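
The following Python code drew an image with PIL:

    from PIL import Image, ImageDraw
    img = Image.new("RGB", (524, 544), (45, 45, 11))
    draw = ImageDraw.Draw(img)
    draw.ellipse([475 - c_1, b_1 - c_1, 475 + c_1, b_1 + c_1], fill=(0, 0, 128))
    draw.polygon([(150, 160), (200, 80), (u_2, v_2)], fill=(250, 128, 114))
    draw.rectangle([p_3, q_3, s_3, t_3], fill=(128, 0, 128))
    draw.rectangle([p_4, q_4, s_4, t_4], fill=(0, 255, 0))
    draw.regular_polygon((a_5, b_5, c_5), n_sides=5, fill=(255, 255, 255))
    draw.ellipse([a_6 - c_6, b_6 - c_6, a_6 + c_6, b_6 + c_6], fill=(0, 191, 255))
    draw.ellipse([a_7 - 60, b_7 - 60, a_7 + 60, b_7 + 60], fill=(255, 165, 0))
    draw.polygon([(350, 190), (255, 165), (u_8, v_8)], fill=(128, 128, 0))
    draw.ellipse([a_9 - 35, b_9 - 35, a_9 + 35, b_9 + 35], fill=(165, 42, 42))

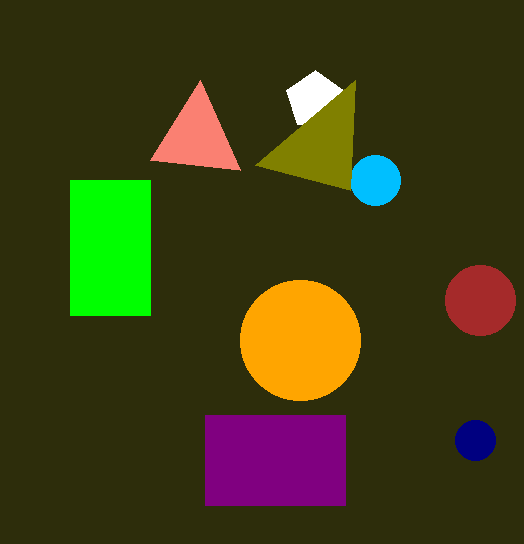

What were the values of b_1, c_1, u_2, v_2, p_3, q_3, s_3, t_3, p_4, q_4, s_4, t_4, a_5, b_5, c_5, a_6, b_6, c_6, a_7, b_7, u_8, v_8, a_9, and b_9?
b_1 = 440, c_1 = 20, u_2 = 240, v_2 = 170, p_3 = 205, q_3 = 415, s_3 = 345, t_3 = 505, p_4 = 70, q_4 = 180, s_4 = 150, t_4 = 315, a_5 = 315, b_5 = 100, c_5 = 30, a_6 = 375, b_6 = 180, c_6 = 25, a_7 = 300, b_7 = 340, u_8 = 355, v_8 = 80, a_9 = 480, b_9 = 300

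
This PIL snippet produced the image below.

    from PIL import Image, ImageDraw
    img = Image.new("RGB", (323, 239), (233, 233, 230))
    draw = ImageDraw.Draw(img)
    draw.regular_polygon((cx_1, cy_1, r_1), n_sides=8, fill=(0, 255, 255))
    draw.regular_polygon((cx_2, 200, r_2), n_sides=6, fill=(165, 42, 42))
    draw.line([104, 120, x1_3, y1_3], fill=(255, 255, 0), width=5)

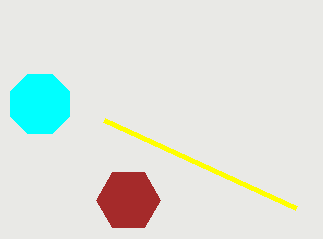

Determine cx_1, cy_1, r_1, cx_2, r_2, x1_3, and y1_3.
cx_1 = 40; cy_1 = 104; r_1 = 32; cx_2 = 128; r_2 = 32; x1_3 = 296; y1_3 = 208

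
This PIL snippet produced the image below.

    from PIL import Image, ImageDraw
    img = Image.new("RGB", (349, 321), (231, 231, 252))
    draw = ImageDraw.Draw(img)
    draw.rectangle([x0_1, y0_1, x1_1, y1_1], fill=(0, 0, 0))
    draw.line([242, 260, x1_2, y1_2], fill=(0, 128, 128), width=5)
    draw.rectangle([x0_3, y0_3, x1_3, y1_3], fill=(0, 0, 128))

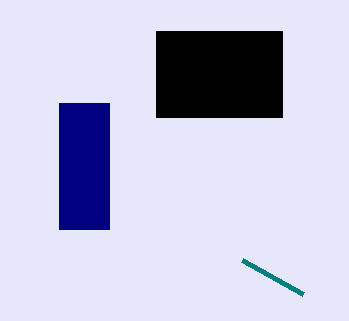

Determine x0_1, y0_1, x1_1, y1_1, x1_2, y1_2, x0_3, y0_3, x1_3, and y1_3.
x0_1 = 156, y0_1 = 31, x1_1 = 282, y1_1 = 117, x1_2 = 303, y1_2 = 294, x0_3 = 59, y0_3 = 103, x1_3 = 109, y1_3 = 229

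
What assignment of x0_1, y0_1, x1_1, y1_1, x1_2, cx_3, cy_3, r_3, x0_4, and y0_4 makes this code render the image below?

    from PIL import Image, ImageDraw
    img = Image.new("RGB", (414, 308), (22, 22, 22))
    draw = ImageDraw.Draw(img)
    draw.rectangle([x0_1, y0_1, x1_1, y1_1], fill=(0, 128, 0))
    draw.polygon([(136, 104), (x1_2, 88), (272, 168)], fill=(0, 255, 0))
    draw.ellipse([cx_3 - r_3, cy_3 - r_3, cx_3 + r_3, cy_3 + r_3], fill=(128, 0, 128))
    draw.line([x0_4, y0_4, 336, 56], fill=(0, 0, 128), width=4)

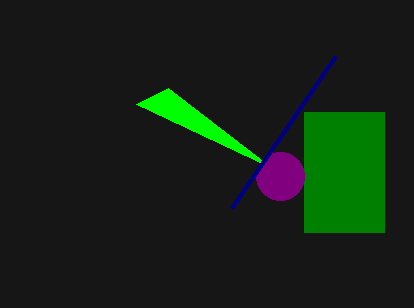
x0_1 = 304, y0_1 = 112, x1_1 = 384, y1_1 = 232, x1_2 = 168, cx_3 = 280, cy_3 = 176, r_3 = 24, x0_4 = 232, y0_4 = 208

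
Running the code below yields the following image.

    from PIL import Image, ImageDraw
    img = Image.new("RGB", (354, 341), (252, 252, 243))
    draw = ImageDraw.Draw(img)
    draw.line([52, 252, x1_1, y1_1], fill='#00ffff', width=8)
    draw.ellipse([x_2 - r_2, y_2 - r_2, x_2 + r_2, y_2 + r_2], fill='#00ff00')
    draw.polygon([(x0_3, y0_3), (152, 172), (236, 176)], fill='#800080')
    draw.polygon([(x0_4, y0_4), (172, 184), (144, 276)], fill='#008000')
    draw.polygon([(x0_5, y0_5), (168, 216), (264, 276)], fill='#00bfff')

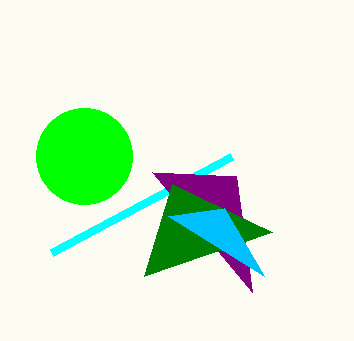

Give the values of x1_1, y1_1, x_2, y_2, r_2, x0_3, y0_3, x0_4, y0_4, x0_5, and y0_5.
x1_1 = 232, y1_1 = 156, x_2 = 84, y_2 = 156, r_2 = 48, x0_3 = 252, y0_3 = 292, x0_4 = 272, y0_4 = 232, x0_5 = 224, y0_5 = 208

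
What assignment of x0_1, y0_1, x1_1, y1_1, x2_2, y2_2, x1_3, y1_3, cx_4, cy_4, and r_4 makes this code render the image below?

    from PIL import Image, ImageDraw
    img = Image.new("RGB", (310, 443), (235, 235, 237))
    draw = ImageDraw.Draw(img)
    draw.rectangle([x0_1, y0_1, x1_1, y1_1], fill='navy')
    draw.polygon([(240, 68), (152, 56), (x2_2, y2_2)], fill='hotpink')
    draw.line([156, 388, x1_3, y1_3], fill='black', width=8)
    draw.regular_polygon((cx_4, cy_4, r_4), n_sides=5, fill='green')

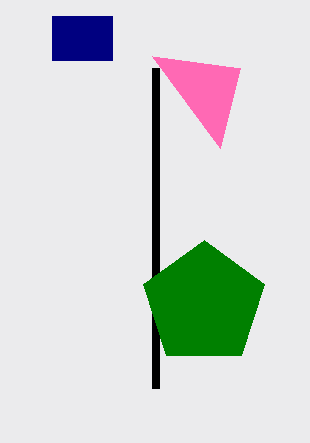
x0_1 = 52; y0_1 = 16; x1_1 = 112; y1_1 = 60; x2_2 = 220; y2_2 = 148; x1_3 = 156; y1_3 = 68; cx_4 = 204; cy_4 = 304; r_4 = 64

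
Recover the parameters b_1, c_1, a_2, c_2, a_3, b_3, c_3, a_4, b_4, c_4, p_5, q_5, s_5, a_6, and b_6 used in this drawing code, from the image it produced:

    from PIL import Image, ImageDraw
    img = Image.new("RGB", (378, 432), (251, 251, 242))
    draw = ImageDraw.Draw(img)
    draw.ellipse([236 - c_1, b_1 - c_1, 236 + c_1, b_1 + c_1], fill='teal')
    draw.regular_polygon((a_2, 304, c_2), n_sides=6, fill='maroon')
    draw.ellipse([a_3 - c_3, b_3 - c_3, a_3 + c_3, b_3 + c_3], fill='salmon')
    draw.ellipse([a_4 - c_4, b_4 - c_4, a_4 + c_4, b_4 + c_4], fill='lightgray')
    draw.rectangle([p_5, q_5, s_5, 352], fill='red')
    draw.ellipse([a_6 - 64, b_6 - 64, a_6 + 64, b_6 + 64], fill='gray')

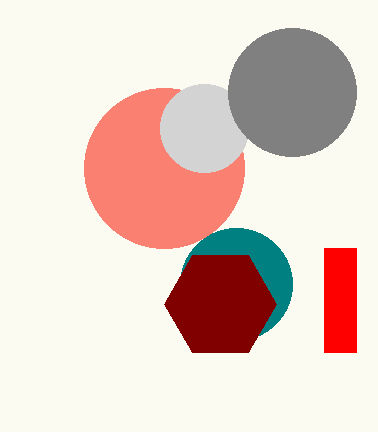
b_1 = 284; c_1 = 56; a_2 = 220; c_2 = 56; a_3 = 164; b_3 = 168; c_3 = 80; a_4 = 204; b_4 = 128; c_4 = 44; p_5 = 324; q_5 = 248; s_5 = 356; a_6 = 292; b_6 = 92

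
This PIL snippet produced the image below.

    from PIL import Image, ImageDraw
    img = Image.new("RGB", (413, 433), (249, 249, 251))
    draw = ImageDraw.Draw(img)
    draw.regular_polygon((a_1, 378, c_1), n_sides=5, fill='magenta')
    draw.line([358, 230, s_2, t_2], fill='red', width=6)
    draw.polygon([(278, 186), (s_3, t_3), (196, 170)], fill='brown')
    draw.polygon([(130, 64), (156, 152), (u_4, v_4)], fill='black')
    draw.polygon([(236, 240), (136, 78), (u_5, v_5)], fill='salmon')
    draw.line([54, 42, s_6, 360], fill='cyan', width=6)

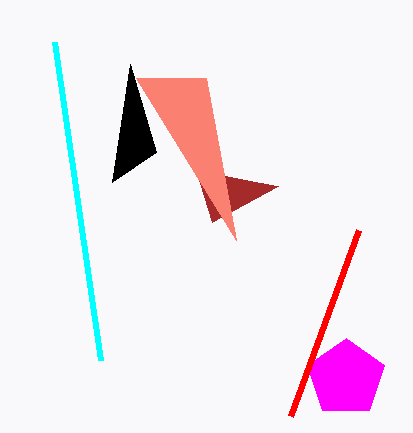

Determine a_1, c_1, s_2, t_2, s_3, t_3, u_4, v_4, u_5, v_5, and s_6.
a_1 = 346; c_1 = 40; s_2 = 290; t_2 = 416; s_3 = 212; t_3 = 222; u_4 = 112; v_4 = 182; u_5 = 206; v_5 = 78; s_6 = 100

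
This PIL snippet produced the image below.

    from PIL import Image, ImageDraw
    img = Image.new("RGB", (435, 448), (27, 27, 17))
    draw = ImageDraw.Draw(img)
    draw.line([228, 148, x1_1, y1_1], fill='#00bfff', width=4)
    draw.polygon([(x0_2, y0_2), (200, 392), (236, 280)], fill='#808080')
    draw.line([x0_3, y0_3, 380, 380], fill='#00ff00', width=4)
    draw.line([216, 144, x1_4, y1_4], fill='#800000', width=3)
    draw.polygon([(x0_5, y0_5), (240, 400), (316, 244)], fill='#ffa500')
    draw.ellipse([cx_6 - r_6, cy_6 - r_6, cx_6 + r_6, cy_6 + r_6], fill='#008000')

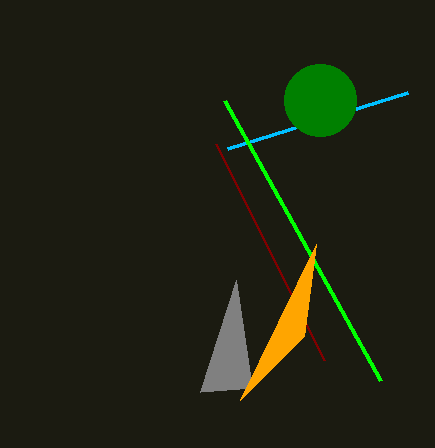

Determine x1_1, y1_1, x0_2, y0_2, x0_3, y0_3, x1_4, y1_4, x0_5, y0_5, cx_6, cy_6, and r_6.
x1_1 = 408; y1_1 = 92; x0_2 = 252; y0_2 = 388; x0_3 = 224; y0_3 = 100; x1_4 = 324; y1_4 = 360; x0_5 = 304; y0_5 = 336; cx_6 = 320; cy_6 = 100; r_6 = 36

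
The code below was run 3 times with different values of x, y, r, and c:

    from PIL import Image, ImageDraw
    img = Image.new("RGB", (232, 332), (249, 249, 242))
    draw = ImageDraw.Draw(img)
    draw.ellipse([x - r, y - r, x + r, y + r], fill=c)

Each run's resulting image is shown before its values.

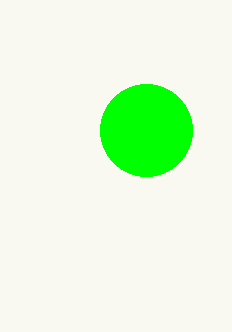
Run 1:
x = 146
y = 130
r = 46
c = 'lime'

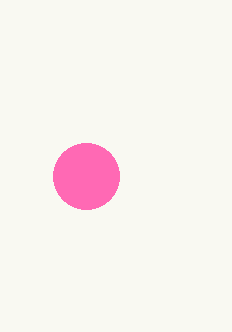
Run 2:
x = 86
y = 176
r = 33
c = 'hotpink'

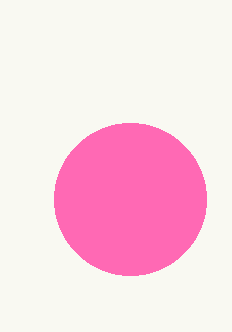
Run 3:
x = 130; y = 199; r = 76; c = 'hotpink'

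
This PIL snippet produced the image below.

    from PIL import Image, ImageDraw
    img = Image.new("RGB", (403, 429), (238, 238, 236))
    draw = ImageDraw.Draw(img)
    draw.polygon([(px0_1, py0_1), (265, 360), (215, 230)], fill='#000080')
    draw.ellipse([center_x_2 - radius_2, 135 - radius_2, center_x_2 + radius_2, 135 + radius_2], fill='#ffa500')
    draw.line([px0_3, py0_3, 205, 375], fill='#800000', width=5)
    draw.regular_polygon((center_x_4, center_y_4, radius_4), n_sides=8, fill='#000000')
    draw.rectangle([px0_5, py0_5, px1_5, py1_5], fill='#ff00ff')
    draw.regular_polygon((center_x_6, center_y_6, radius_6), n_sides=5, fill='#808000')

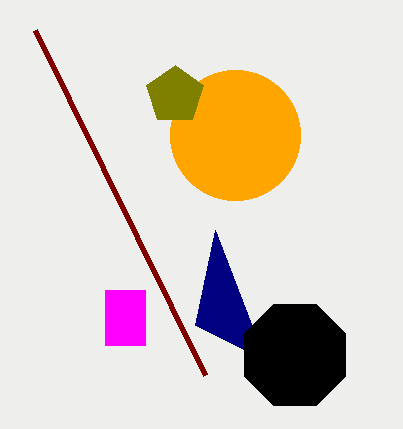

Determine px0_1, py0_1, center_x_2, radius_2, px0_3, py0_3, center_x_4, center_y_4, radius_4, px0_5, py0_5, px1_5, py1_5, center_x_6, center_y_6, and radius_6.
px0_1 = 195, py0_1 = 325, center_x_2 = 235, radius_2 = 65, px0_3 = 35, py0_3 = 30, center_x_4 = 295, center_y_4 = 355, radius_4 = 55, px0_5 = 105, py0_5 = 290, px1_5 = 145, py1_5 = 345, center_x_6 = 175, center_y_6 = 95, radius_6 = 30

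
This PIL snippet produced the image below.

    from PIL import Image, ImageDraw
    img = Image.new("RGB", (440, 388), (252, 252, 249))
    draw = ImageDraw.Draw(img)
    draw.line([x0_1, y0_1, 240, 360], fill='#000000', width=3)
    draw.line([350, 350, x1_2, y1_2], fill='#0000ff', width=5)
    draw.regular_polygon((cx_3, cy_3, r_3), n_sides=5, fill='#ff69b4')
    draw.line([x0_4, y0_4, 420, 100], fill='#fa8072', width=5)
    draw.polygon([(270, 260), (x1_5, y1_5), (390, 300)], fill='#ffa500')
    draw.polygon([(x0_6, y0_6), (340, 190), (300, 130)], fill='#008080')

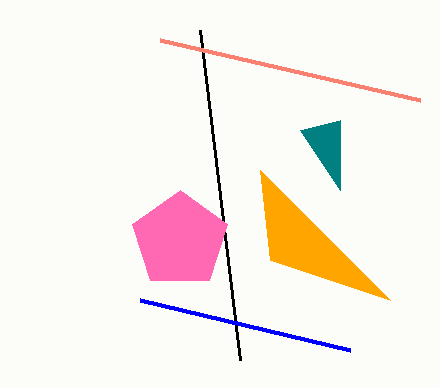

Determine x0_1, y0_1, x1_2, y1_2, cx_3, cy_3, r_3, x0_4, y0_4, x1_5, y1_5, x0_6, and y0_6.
x0_1 = 200, y0_1 = 30, x1_2 = 140, y1_2 = 300, cx_3 = 180, cy_3 = 240, r_3 = 50, x0_4 = 160, y0_4 = 40, x1_5 = 260, y1_5 = 170, x0_6 = 340, y0_6 = 120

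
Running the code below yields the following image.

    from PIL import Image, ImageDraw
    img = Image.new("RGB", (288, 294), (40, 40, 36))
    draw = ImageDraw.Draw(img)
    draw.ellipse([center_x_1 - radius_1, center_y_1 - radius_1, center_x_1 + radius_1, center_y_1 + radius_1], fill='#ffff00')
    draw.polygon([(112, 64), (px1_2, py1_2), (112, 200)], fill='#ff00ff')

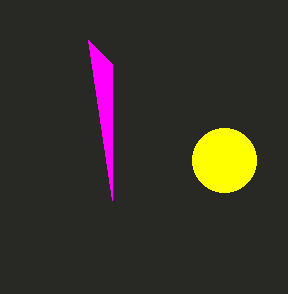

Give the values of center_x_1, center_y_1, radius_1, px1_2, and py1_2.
center_x_1 = 224
center_y_1 = 160
radius_1 = 32
px1_2 = 88
py1_2 = 40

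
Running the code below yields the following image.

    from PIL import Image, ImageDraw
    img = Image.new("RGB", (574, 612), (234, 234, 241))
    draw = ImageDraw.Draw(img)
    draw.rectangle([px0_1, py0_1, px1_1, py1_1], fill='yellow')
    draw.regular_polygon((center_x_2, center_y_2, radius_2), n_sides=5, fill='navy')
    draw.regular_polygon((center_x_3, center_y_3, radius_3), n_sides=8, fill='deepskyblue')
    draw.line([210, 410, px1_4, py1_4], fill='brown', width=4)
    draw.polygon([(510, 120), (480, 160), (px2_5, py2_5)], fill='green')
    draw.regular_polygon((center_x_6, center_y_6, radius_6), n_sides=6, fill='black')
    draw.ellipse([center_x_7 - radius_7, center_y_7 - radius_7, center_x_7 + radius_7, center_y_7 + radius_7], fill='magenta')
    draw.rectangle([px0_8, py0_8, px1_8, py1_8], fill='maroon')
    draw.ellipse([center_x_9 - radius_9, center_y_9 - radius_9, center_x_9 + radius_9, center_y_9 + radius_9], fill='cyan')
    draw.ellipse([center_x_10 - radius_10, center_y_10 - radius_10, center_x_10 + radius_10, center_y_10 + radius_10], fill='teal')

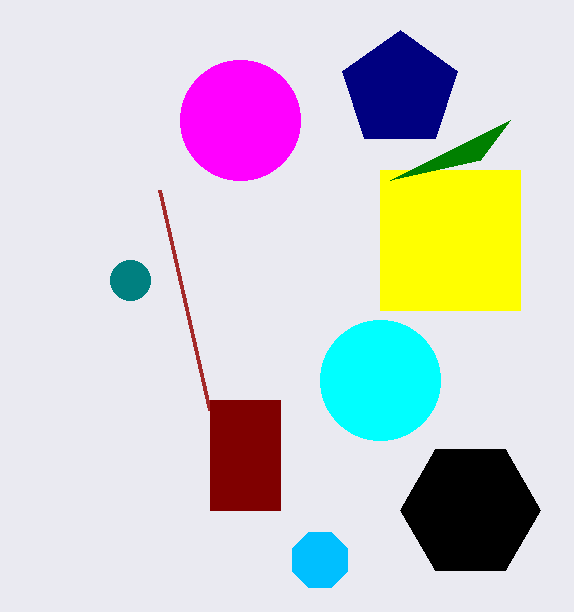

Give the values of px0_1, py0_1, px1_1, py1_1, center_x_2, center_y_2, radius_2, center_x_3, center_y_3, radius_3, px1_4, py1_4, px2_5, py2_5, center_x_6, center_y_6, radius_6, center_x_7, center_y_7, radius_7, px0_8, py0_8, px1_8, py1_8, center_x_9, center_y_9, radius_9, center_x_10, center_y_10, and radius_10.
px0_1 = 380; py0_1 = 170; px1_1 = 520; py1_1 = 310; center_x_2 = 400; center_y_2 = 90; radius_2 = 60; center_x_3 = 320; center_y_3 = 560; radius_3 = 30; px1_4 = 160; py1_4 = 190; px2_5 = 390; py2_5 = 180; center_x_6 = 470; center_y_6 = 510; radius_6 = 70; center_x_7 = 240; center_y_7 = 120; radius_7 = 60; px0_8 = 210; py0_8 = 400; px1_8 = 280; py1_8 = 510; center_x_9 = 380; center_y_9 = 380; radius_9 = 60; center_x_10 = 130; center_y_10 = 280; radius_10 = 20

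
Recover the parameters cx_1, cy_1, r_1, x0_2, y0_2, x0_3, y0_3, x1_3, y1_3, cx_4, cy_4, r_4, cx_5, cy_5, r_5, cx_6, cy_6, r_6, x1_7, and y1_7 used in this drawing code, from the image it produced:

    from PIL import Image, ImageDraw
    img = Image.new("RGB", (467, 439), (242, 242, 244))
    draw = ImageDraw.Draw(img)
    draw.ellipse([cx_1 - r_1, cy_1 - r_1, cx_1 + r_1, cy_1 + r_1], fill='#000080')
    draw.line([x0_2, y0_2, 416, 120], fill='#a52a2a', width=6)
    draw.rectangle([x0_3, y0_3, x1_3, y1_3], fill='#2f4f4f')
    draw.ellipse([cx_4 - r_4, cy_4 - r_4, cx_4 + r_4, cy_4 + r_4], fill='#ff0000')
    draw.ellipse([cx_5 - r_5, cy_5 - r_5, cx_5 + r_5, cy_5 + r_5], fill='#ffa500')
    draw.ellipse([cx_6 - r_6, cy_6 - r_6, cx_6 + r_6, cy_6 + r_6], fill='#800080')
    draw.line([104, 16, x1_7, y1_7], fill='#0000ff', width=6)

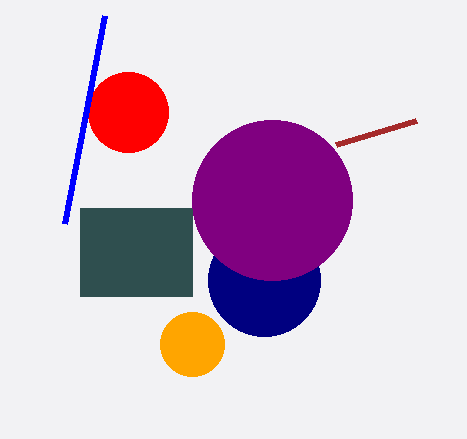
cx_1 = 264, cy_1 = 280, r_1 = 56, x0_2 = 336, y0_2 = 144, x0_3 = 80, y0_3 = 208, x1_3 = 192, y1_3 = 296, cx_4 = 128, cy_4 = 112, r_4 = 40, cx_5 = 192, cy_5 = 344, r_5 = 32, cx_6 = 272, cy_6 = 200, r_6 = 80, x1_7 = 64, y1_7 = 224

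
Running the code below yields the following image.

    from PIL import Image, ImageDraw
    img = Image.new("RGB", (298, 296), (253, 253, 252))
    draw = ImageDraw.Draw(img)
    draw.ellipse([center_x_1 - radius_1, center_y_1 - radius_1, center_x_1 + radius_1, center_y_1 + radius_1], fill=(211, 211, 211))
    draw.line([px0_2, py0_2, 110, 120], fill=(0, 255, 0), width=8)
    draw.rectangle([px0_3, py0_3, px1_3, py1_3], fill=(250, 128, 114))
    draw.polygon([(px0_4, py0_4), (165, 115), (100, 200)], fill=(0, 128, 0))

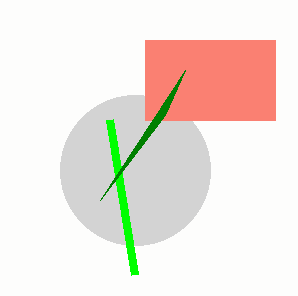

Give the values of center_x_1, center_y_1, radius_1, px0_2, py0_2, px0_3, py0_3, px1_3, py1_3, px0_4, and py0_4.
center_x_1 = 135, center_y_1 = 170, radius_1 = 75, px0_2 = 135, py0_2 = 275, px0_3 = 145, py0_3 = 40, px1_3 = 275, py1_3 = 120, px0_4 = 185, py0_4 = 70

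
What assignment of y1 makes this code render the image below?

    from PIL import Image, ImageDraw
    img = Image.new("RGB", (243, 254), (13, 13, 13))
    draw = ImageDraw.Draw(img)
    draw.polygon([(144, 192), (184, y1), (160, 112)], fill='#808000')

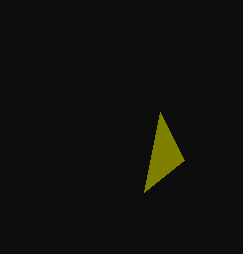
y1 = 160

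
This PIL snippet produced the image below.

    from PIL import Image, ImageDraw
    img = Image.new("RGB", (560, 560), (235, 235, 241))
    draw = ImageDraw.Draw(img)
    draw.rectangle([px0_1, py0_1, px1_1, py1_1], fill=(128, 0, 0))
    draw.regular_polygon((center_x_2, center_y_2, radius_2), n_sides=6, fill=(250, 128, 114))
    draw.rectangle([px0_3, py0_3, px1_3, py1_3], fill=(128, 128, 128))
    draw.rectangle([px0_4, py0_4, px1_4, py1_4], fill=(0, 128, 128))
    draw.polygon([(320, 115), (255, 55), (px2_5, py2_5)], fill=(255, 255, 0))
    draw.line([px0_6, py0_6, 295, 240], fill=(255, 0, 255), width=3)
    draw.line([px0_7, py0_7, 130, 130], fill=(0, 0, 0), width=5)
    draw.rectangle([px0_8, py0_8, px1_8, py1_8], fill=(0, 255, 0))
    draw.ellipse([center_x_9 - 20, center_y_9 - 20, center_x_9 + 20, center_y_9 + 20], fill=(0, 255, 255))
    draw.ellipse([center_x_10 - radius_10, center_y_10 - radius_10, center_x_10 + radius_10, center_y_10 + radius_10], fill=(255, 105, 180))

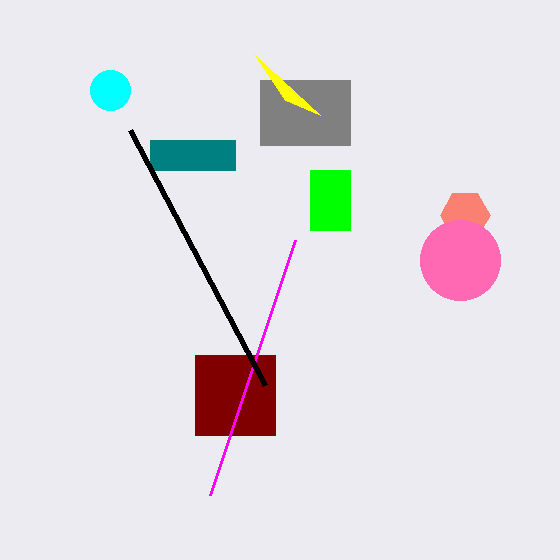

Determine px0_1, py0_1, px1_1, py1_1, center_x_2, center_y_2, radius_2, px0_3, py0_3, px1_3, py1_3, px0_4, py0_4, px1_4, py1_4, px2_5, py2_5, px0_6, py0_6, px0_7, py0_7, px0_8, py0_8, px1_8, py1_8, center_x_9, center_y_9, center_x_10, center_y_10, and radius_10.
px0_1 = 195, py0_1 = 355, px1_1 = 275, py1_1 = 435, center_x_2 = 465, center_y_2 = 215, radius_2 = 25, px0_3 = 260, py0_3 = 80, px1_3 = 350, py1_3 = 145, px0_4 = 150, py0_4 = 140, px1_4 = 235, py1_4 = 170, px2_5 = 285, py2_5 = 100, px0_6 = 210, py0_6 = 495, px0_7 = 265, py0_7 = 385, px0_8 = 310, py0_8 = 170, px1_8 = 350, py1_8 = 230, center_x_9 = 110, center_y_9 = 90, center_x_10 = 460, center_y_10 = 260, radius_10 = 40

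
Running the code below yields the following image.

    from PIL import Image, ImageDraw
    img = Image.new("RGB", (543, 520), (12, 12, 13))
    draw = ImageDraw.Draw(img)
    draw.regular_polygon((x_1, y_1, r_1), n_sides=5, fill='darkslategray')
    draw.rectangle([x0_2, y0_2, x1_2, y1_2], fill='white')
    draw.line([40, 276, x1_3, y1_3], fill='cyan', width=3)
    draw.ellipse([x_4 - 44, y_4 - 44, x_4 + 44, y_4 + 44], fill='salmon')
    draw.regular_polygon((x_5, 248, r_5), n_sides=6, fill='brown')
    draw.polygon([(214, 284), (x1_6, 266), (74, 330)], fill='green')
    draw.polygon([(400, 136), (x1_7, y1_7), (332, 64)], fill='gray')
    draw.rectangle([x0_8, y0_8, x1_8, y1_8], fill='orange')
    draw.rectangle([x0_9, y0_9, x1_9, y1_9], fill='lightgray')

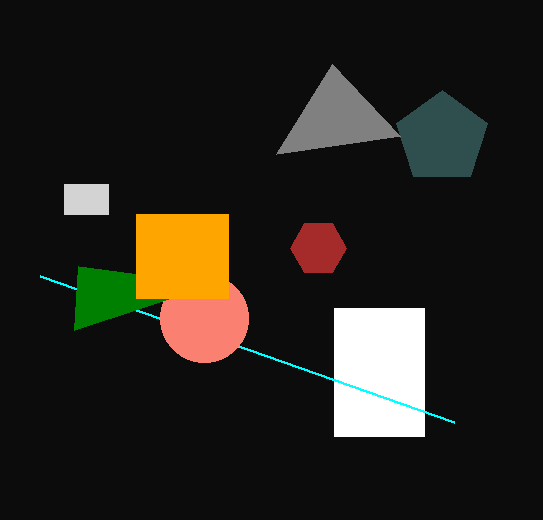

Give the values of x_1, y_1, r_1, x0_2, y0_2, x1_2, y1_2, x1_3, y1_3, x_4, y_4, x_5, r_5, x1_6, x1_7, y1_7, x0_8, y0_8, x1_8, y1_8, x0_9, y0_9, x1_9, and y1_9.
x_1 = 442
y_1 = 138
r_1 = 48
x0_2 = 334
y0_2 = 308
x1_2 = 424
y1_2 = 436
x1_3 = 454
y1_3 = 422
x_4 = 204
y_4 = 318
x_5 = 318
r_5 = 28
x1_6 = 78
x1_7 = 276
y1_7 = 154
x0_8 = 136
y0_8 = 214
x1_8 = 228
y1_8 = 298
x0_9 = 64
y0_9 = 184
x1_9 = 108
y1_9 = 214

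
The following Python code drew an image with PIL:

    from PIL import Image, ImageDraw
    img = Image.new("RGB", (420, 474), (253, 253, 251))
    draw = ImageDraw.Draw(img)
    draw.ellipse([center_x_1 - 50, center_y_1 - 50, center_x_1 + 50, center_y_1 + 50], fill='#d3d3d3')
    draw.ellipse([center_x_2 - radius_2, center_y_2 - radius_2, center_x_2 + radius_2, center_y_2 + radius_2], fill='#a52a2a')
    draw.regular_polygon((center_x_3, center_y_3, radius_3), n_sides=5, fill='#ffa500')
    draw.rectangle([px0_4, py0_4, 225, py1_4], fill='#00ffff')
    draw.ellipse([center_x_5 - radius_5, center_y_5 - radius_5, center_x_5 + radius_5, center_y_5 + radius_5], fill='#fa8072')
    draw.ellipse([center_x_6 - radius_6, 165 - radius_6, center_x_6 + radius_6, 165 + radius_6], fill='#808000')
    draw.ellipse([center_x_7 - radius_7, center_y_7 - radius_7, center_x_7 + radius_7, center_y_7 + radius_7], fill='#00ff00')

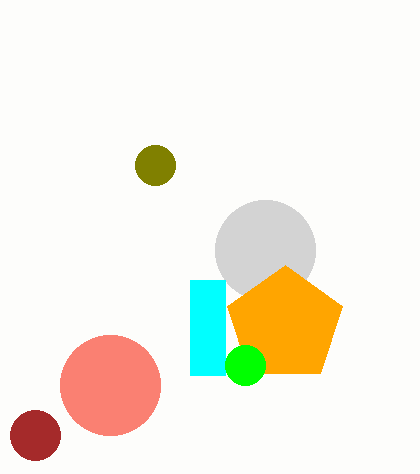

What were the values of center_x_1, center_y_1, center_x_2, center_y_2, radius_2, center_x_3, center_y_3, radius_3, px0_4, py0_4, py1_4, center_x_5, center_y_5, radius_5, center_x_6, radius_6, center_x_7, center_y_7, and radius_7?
center_x_1 = 265
center_y_1 = 250
center_x_2 = 35
center_y_2 = 435
radius_2 = 25
center_x_3 = 285
center_y_3 = 325
radius_3 = 60
px0_4 = 190
py0_4 = 280
py1_4 = 375
center_x_5 = 110
center_y_5 = 385
radius_5 = 50
center_x_6 = 155
radius_6 = 20
center_x_7 = 245
center_y_7 = 365
radius_7 = 20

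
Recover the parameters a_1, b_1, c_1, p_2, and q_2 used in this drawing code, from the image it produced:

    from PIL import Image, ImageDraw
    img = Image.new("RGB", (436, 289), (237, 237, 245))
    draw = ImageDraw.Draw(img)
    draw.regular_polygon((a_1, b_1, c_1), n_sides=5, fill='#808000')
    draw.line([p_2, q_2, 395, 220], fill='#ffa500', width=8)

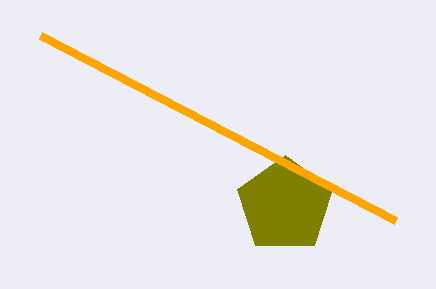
a_1 = 285; b_1 = 205; c_1 = 50; p_2 = 40; q_2 = 35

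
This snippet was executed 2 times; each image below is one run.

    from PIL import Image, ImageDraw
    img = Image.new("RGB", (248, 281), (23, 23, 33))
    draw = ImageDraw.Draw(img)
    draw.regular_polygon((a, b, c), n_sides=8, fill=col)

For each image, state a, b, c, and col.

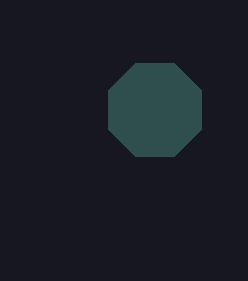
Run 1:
a = 155, b = 110, c = 50, col = 'darkslategray'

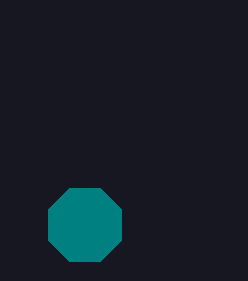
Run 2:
a = 85; b = 225; c = 40; col = 'teal'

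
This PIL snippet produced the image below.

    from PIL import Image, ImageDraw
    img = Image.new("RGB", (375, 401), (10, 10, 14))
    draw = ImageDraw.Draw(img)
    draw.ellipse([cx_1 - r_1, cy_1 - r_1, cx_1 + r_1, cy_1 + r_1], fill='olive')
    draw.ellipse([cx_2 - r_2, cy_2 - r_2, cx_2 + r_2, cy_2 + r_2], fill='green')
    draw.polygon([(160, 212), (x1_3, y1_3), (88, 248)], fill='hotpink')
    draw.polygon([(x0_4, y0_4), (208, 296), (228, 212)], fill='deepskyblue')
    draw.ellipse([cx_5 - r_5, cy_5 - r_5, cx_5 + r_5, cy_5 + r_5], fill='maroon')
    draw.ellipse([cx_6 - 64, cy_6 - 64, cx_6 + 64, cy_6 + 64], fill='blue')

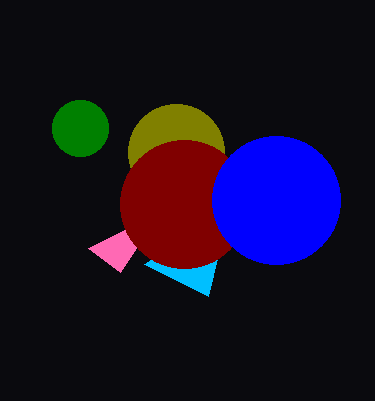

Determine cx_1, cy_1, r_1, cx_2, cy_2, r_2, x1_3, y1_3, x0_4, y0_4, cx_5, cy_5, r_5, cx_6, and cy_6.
cx_1 = 176, cy_1 = 152, r_1 = 48, cx_2 = 80, cy_2 = 128, r_2 = 28, x1_3 = 120, y1_3 = 272, x0_4 = 144, y0_4 = 264, cx_5 = 184, cy_5 = 204, r_5 = 64, cx_6 = 276, cy_6 = 200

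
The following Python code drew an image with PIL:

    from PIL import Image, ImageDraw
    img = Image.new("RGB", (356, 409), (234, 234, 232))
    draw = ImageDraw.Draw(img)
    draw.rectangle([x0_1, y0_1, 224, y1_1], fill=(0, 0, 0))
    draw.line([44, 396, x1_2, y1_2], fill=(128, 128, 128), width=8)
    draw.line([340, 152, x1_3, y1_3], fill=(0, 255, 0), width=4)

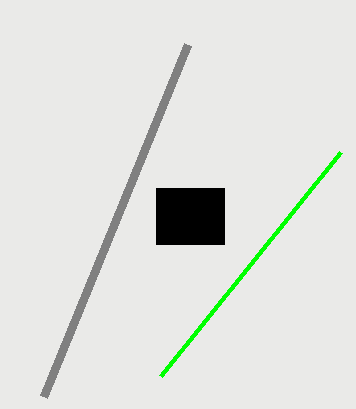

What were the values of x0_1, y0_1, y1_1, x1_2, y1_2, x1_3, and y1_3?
x0_1 = 156
y0_1 = 188
y1_1 = 244
x1_2 = 188
y1_2 = 44
x1_3 = 160
y1_3 = 376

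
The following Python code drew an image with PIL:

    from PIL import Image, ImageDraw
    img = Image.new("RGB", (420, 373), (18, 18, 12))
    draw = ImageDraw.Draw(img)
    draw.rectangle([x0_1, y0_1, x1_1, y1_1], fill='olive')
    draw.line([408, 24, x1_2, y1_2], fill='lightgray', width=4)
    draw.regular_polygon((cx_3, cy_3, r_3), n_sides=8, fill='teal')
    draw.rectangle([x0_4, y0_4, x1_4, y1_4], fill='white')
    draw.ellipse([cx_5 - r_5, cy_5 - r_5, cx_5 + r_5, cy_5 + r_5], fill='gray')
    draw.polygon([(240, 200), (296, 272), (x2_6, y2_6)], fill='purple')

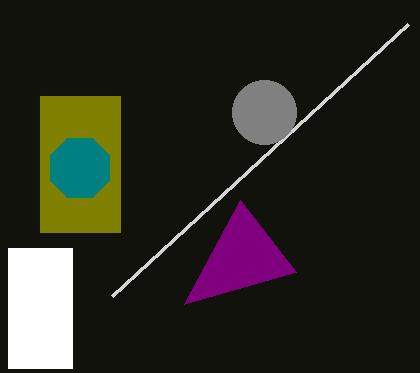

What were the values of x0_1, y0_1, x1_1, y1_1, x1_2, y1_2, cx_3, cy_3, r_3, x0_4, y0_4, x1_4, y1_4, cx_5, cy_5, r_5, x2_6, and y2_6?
x0_1 = 40, y0_1 = 96, x1_1 = 120, y1_1 = 232, x1_2 = 112, y1_2 = 296, cx_3 = 80, cy_3 = 168, r_3 = 32, x0_4 = 8, y0_4 = 248, x1_4 = 72, y1_4 = 368, cx_5 = 264, cy_5 = 112, r_5 = 32, x2_6 = 184, y2_6 = 304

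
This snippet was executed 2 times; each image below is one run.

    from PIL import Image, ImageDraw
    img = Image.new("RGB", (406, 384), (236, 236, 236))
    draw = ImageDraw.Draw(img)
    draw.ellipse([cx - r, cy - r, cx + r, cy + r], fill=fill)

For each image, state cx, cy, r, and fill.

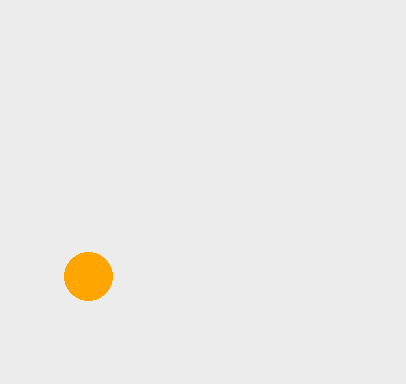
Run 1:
cx = 88; cy = 276; r = 24; fill = 'orange'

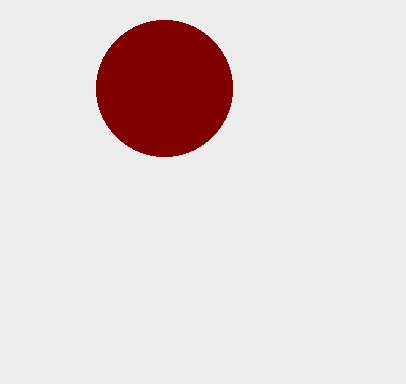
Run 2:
cx = 164, cy = 88, r = 68, fill = 'maroon'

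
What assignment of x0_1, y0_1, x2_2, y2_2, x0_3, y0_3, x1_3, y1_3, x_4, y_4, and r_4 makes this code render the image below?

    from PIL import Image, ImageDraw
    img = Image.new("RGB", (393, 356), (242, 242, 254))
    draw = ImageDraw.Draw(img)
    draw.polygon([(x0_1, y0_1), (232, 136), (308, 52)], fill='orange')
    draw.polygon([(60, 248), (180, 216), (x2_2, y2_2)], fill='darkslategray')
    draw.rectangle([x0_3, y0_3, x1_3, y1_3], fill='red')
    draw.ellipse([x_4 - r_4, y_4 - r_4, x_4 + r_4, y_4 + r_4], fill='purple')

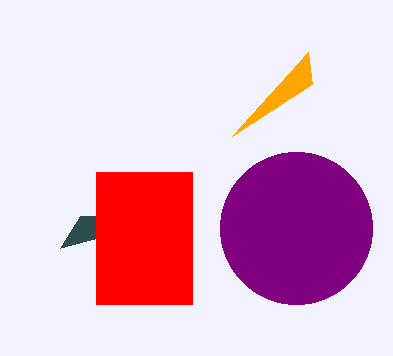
x0_1 = 312; y0_1 = 84; x2_2 = 80; y2_2 = 216; x0_3 = 96; y0_3 = 172; x1_3 = 192; y1_3 = 304; x_4 = 296; y_4 = 228; r_4 = 76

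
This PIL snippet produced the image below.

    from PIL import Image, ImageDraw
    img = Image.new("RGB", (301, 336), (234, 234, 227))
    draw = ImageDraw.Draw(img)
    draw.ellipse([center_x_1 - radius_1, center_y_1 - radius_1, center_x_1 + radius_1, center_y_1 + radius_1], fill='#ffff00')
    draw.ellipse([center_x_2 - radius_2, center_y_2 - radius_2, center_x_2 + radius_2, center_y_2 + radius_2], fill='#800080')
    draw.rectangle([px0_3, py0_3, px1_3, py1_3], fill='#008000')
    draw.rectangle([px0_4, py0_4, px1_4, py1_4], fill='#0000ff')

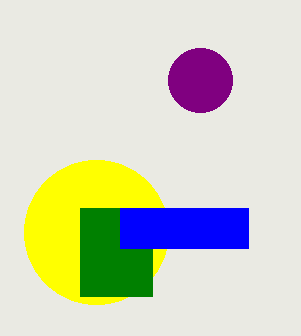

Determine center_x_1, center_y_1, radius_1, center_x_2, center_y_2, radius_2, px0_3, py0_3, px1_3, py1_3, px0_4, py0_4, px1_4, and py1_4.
center_x_1 = 96
center_y_1 = 232
radius_1 = 72
center_x_2 = 200
center_y_2 = 80
radius_2 = 32
px0_3 = 80
py0_3 = 208
px1_3 = 152
py1_3 = 296
px0_4 = 120
py0_4 = 208
px1_4 = 248
py1_4 = 248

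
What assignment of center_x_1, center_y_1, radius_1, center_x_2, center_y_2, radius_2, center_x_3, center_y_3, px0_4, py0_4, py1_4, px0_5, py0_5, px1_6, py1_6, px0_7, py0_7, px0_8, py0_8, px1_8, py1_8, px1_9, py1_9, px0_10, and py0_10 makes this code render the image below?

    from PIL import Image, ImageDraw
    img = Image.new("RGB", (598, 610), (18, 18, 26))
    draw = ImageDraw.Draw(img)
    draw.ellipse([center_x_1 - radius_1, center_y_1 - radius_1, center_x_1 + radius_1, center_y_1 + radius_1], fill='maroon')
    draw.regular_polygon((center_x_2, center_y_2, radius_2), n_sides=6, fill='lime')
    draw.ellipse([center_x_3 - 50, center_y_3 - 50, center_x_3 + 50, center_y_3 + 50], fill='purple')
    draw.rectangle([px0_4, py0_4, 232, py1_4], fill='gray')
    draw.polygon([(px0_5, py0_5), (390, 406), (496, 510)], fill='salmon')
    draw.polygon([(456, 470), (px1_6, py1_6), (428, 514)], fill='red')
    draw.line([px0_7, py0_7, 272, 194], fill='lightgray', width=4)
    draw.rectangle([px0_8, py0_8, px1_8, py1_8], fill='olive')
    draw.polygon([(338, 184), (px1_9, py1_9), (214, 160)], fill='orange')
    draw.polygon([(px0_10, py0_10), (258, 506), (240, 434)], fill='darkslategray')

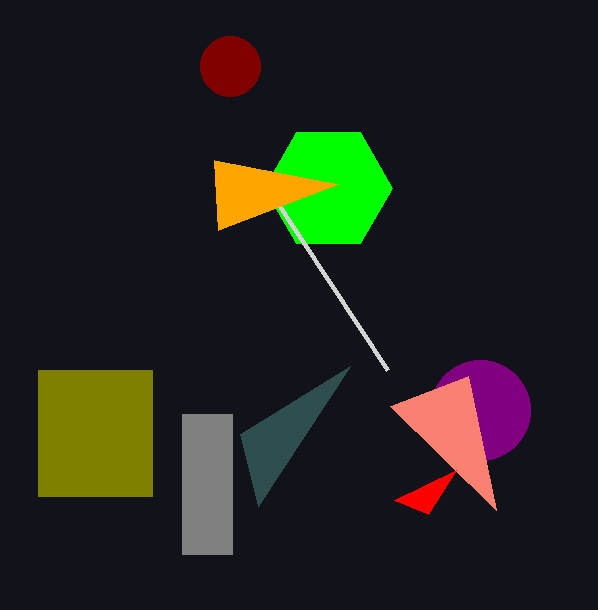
center_x_1 = 230, center_y_1 = 66, radius_1 = 30, center_x_2 = 328, center_y_2 = 188, radius_2 = 64, center_x_3 = 480, center_y_3 = 410, px0_4 = 182, py0_4 = 414, py1_4 = 554, px0_5 = 468, py0_5 = 376, px1_6 = 394, py1_6 = 500, px0_7 = 388, py0_7 = 370, px0_8 = 38, py0_8 = 370, px1_8 = 152, py1_8 = 496, px1_9 = 218, py1_9 = 230, px0_10 = 350, py0_10 = 366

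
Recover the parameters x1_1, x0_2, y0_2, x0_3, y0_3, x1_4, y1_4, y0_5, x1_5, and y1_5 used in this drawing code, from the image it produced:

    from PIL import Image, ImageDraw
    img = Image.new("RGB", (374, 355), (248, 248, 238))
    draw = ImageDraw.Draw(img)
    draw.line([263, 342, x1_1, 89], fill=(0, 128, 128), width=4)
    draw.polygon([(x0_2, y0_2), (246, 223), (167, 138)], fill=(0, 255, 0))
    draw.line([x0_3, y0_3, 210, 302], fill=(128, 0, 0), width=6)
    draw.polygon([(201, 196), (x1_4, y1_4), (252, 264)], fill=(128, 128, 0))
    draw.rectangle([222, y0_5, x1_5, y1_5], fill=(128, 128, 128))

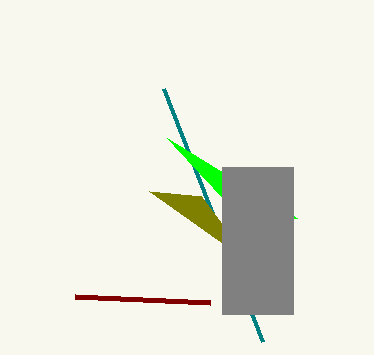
x1_1 = 164
x0_2 = 297
y0_2 = 218
x0_3 = 75
y0_3 = 296
x1_4 = 149
y1_4 = 191
y0_5 = 167
x1_5 = 293
y1_5 = 314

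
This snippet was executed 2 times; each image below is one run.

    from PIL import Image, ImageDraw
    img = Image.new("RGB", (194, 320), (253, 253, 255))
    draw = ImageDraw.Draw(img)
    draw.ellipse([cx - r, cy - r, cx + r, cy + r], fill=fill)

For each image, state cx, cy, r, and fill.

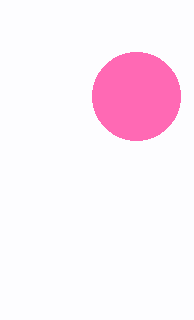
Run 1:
cx = 136; cy = 96; r = 44; fill = 'hotpink'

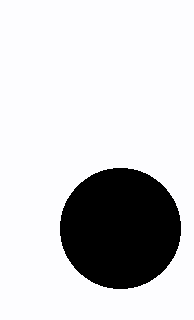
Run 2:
cx = 120; cy = 228; r = 60; fill = 'black'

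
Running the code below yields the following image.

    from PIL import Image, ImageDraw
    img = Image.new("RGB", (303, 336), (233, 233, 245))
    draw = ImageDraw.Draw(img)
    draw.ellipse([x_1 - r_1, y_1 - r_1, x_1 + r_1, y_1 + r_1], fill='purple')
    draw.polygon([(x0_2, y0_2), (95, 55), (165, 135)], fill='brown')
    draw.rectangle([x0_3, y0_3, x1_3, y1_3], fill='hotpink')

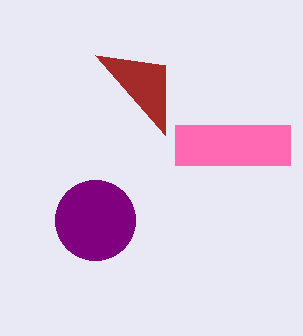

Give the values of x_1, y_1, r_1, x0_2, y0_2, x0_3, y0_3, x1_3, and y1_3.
x_1 = 95, y_1 = 220, r_1 = 40, x0_2 = 165, y0_2 = 65, x0_3 = 175, y0_3 = 125, x1_3 = 290, y1_3 = 165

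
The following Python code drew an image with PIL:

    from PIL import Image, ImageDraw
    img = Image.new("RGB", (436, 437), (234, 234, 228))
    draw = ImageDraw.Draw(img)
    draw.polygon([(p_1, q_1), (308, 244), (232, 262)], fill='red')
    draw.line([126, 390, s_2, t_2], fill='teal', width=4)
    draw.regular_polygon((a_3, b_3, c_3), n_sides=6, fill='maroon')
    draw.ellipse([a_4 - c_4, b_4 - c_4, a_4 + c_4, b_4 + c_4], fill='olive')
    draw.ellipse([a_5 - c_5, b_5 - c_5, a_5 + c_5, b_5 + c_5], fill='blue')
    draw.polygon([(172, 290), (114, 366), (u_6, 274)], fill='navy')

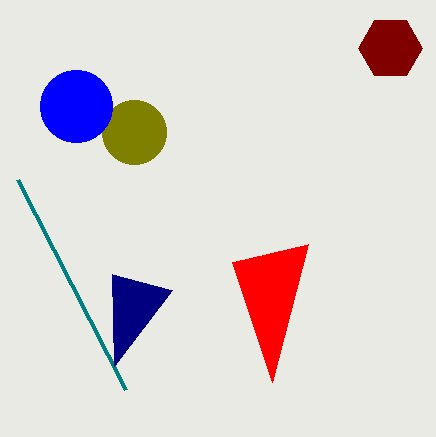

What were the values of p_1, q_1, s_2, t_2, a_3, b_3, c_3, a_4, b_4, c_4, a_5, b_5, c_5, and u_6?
p_1 = 272
q_1 = 382
s_2 = 18
t_2 = 180
a_3 = 390
b_3 = 48
c_3 = 32
a_4 = 134
b_4 = 132
c_4 = 32
a_5 = 76
b_5 = 106
c_5 = 36
u_6 = 112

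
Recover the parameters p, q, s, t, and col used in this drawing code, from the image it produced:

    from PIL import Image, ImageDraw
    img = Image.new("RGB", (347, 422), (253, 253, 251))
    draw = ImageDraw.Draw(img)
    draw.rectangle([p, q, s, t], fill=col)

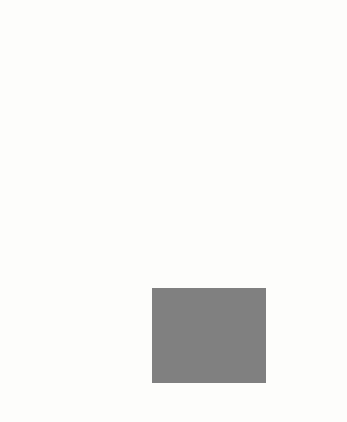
p = 152; q = 288; s = 265; t = 382; col = 'gray'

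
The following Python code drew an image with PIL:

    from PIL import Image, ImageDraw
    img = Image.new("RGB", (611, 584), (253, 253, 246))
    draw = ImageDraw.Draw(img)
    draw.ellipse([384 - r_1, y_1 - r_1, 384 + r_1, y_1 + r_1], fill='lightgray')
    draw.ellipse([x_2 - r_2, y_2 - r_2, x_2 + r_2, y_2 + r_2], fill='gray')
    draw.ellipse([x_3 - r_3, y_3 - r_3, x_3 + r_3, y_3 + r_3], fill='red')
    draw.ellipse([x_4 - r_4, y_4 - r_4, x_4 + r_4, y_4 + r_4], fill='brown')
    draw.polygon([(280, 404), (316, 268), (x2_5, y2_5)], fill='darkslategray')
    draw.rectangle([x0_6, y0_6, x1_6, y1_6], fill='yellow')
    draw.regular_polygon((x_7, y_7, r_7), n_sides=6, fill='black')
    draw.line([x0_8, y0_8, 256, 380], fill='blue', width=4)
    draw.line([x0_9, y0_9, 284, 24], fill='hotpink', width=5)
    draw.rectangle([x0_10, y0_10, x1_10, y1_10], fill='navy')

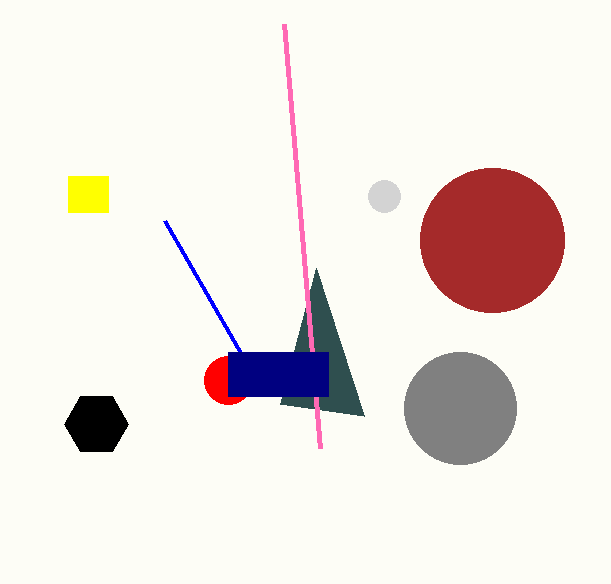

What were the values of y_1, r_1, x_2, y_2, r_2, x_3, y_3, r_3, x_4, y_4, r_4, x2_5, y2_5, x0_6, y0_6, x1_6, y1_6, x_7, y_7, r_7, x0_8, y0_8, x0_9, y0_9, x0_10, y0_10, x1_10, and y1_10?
y_1 = 196; r_1 = 16; x_2 = 460; y_2 = 408; r_2 = 56; x_3 = 228; y_3 = 380; r_3 = 24; x_4 = 492; y_4 = 240; r_4 = 72; x2_5 = 364; y2_5 = 416; x0_6 = 68; y0_6 = 176; x1_6 = 108; y1_6 = 212; x_7 = 96; y_7 = 424; r_7 = 32; x0_8 = 164; y0_8 = 220; x0_9 = 320; y0_9 = 448; x0_10 = 228; y0_10 = 352; x1_10 = 328; y1_10 = 396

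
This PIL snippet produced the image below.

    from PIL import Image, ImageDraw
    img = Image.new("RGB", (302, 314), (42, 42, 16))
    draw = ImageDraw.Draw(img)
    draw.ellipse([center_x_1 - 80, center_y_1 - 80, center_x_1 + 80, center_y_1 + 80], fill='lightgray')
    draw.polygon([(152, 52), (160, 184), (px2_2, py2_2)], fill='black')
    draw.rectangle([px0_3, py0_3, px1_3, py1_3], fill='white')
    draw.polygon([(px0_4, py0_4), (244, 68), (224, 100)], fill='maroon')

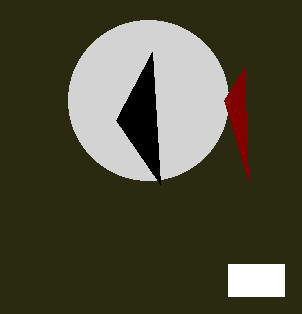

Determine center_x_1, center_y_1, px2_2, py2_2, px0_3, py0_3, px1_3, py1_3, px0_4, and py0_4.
center_x_1 = 148, center_y_1 = 100, px2_2 = 116, py2_2 = 120, px0_3 = 228, py0_3 = 264, px1_3 = 284, py1_3 = 296, px0_4 = 248, py0_4 = 180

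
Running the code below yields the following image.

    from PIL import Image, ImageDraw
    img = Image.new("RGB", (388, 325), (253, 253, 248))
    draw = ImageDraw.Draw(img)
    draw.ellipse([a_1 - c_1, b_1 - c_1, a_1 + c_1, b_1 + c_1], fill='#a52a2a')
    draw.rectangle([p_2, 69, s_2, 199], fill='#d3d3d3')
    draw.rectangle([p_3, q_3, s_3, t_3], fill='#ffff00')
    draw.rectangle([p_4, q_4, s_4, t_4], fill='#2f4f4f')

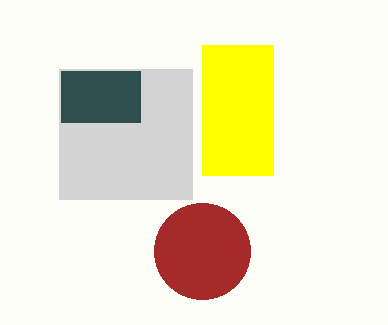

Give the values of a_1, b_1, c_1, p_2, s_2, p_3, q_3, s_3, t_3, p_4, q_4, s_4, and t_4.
a_1 = 202; b_1 = 251; c_1 = 48; p_2 = 59; s_2 = 192; p_3 = 202; q_3 = 45; s_3 = 273; t_3 = 175; p_4 = 61; q_4 = 71; s_4 = 140; t_4 = 122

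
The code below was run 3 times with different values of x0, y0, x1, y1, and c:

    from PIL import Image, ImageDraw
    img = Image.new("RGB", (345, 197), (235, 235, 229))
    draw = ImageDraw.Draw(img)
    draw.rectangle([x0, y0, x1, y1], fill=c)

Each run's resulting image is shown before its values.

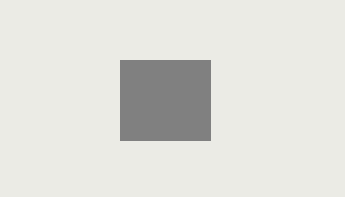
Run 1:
x0 = 120
y0 = 60
x1 = 210
y1 = 140
c = 'gray'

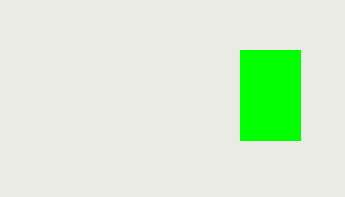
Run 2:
x0 = 240; y0 = 50; x1 = 300; y1 = 140; c = 'lime'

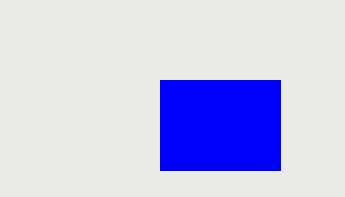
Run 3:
x0 = 160
y0 = 80
x1 = 280
y1 = 170
c = 'blue'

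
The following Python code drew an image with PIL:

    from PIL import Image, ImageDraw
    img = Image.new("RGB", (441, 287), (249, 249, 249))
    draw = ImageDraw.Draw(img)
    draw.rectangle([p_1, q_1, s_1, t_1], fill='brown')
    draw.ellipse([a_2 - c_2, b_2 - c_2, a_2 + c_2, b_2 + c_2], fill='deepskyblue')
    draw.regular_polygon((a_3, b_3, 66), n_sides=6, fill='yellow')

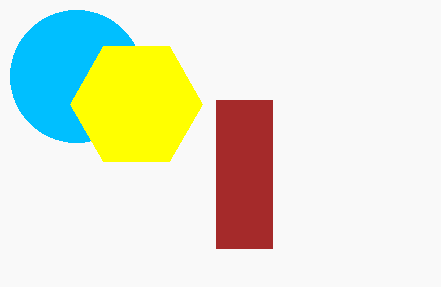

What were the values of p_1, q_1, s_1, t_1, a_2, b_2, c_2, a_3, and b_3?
p_1 = 216; q_1 = 100; s_1 = 272; t_1 = 248; a_2 = 76; b_2 = 76; c_2 = 66; a_3 = 136; b_3 = 104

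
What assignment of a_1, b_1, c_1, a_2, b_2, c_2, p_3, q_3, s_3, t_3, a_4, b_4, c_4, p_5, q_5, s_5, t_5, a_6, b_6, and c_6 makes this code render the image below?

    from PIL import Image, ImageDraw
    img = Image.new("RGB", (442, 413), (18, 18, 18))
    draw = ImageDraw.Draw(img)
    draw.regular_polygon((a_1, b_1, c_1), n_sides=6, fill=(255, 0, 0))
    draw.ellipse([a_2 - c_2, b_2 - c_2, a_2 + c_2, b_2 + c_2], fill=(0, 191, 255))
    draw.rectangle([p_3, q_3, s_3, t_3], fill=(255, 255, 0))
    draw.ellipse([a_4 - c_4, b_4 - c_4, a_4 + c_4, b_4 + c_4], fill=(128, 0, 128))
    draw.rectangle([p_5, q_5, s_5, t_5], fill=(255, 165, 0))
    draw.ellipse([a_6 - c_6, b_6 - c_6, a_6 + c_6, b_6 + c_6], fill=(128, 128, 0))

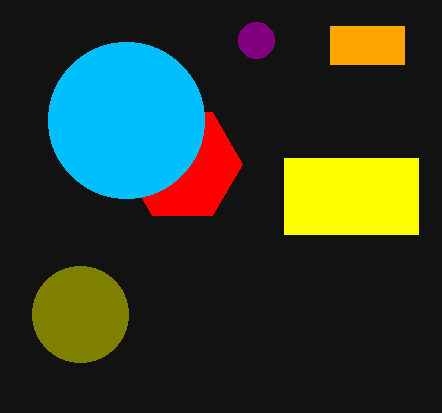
a_1 = 182; b_1 = 164; c_1 = 60; a_2 = 126; b_2 = 120; c_2 = 78; p_3 = 284; q_3 = 158; s_3 = 418; t_3 = 234; a_4 = 256; b_4 = 40; c_4 = 18; p_5 = 330; q_5 = 26; s_5 = 404; t_5 = 64; a_6 = 80; b_6 = 314; c_6 = 48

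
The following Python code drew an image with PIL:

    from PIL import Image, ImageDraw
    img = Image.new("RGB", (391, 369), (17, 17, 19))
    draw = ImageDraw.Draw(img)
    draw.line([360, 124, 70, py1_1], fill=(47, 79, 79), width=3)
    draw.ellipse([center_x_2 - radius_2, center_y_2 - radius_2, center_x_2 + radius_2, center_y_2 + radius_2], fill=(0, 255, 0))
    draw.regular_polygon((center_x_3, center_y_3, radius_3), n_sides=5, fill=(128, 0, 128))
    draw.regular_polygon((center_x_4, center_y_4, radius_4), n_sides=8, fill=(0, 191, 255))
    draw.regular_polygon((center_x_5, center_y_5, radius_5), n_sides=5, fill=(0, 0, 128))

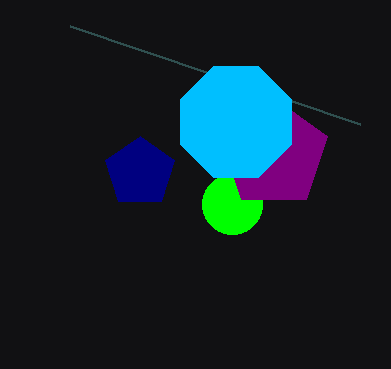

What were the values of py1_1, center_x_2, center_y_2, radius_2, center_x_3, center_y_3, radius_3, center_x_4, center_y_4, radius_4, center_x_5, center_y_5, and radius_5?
py1_1 = 26
center_x_2 = 232
center_y_2 = 204
radius_2 = 30
center_x_3 = 274
center_y_3 = 154
radius_3 = 56
center_x_4 = 236
center_y_4 = 122
radius_4 = 60
center_x_5 = 140
center_y_5 = 172
radius_5 = 36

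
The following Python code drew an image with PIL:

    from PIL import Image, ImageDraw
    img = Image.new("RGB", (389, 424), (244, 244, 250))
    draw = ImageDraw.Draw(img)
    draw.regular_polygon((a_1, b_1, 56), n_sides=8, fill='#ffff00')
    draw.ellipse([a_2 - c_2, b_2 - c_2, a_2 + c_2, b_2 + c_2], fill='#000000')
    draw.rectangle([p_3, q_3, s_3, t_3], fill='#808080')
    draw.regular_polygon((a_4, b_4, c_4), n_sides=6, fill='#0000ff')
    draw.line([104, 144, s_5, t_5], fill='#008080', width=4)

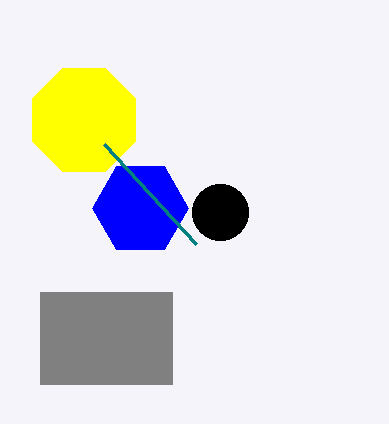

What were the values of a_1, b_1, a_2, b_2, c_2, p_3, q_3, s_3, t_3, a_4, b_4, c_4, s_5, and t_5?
a_1 = 84
b_1 = 120
a_2 = 220
b_2 = 212
c_2 = 28
p_3 = 40
q_3 = 292
s_3 = 172
t_3 = 384
a_4 = 140
b_4 = 208
c_4 = 48
s_5 = 196
t_5 = 244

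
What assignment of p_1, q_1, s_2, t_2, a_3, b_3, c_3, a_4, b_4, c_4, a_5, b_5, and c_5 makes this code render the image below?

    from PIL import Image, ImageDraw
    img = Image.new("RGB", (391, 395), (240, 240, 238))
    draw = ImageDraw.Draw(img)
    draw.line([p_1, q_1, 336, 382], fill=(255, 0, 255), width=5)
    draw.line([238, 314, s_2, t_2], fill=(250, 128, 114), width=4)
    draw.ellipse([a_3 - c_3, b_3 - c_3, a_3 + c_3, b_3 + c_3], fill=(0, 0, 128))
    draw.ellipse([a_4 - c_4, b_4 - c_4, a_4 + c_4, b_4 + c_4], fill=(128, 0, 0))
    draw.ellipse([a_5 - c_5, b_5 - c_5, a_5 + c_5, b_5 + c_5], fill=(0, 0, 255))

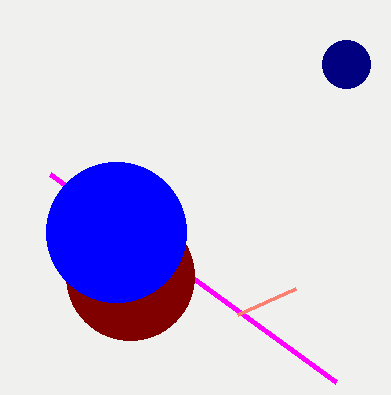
p_1 = 50; q_1 = 174; s_2 = 296; t_2 = 288; a_3 = 346; b_3 = 64; c_3 = 24; a_4 = 130; b_4 = 276; c_4 = 64; a_5 = 116; b_5 = 232; c_5 = 70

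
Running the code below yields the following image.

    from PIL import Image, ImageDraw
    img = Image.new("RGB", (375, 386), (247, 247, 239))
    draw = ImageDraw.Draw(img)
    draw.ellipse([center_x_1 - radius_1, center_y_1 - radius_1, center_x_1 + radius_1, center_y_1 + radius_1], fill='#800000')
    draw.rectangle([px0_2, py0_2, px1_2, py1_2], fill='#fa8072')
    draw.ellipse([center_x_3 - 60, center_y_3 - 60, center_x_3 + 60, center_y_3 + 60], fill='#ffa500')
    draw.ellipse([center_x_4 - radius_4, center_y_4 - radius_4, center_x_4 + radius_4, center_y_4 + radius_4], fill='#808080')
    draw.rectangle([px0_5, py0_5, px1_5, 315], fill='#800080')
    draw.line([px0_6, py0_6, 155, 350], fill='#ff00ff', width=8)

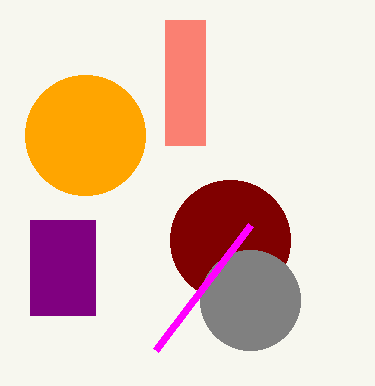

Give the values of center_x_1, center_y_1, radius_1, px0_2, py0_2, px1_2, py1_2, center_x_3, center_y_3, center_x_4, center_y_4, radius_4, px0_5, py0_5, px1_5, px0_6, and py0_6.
center_x_1 = 230; center_y_1 = 240; radius_1 = 60; px0_2 = 165; py0_2 = 20; px1_2 = 205; py1_2 = 145; center_x_3 = 85; center_y_3 = 135; center_x_4 = 250; center_y_4 = 300; radius_4 = 50; px0_5 = 30; py0_5 = 220; px1_5 = 95; px0_6 = 250; py0_6 = 225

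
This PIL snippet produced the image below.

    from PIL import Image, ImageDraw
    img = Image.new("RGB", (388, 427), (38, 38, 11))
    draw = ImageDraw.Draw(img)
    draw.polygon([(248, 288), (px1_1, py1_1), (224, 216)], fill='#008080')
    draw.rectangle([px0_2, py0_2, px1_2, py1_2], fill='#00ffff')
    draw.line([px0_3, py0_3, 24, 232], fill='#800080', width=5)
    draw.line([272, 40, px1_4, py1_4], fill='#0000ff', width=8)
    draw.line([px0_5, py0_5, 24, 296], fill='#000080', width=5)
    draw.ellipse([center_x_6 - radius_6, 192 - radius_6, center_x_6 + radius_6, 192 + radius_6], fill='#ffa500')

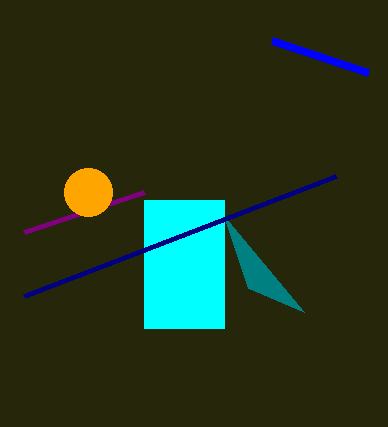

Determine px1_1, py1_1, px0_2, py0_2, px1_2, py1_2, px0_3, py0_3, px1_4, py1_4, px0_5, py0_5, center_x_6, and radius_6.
px1_1 = 304
py1_1 = 312
px0_2 = 144
py0_2 = 200
px1_2 = 224
py1_2 = 328
px0_3 = 144
py0_3 = 192
px1_4 = 368
py1_4 = 72
px0_5 = 336
py0_5 = 176
center_x_6 = 88
radius_6 = 24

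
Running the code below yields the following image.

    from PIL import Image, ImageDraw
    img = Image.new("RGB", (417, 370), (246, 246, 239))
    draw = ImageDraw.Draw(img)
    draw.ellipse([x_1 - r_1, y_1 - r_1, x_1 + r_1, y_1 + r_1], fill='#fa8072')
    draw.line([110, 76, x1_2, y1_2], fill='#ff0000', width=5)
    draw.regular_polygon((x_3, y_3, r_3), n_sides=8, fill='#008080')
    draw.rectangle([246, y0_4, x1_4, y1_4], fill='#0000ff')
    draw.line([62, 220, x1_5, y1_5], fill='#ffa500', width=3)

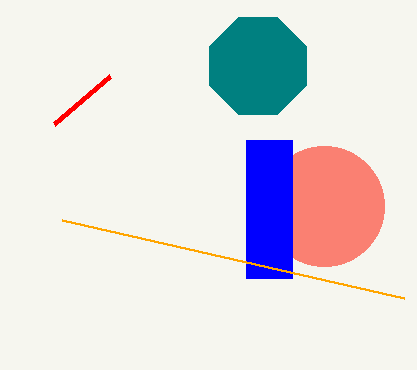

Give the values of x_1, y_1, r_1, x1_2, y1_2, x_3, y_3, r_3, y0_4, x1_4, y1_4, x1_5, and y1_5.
x_1 = 324
y_1 = 206
r_1 = 60
x1_2 = 54
y1_2 = 124
x_3 = 258
y_3 = 66
r_3 = 52
y0_4 = 140
x1_4 = 292
y1_4 = 278
x1_5 = 404
y1_5 = 298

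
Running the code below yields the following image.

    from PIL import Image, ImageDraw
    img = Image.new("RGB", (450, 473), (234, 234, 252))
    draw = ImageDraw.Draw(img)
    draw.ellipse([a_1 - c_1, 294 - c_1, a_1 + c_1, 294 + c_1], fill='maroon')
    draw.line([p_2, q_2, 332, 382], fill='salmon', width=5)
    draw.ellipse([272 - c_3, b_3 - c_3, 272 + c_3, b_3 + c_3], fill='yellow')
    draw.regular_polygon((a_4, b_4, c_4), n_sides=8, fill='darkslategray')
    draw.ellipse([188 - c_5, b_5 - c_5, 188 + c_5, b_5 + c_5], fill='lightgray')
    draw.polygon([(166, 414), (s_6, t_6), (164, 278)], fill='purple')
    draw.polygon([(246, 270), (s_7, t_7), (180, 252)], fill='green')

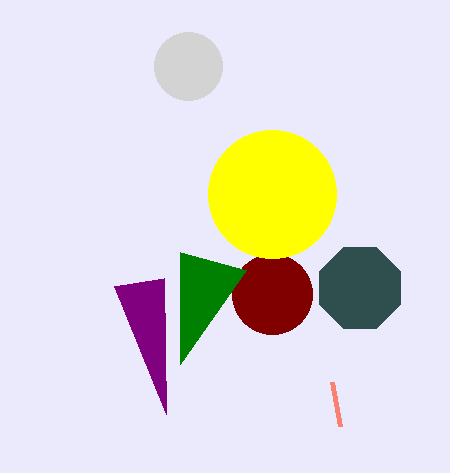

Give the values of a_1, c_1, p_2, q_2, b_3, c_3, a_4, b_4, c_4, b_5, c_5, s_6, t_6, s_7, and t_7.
a_1 = 272; c_1 = 40; p_2 = 340; q_2 = 426; b_3 = 194; c_3 = 64; a_4 = 360; b_4 = 288; c_4 = 44; b_5 = 66; c_5 = 34; s_6 = 114; t_6 = 286; s_7 = 180; t_7 = 364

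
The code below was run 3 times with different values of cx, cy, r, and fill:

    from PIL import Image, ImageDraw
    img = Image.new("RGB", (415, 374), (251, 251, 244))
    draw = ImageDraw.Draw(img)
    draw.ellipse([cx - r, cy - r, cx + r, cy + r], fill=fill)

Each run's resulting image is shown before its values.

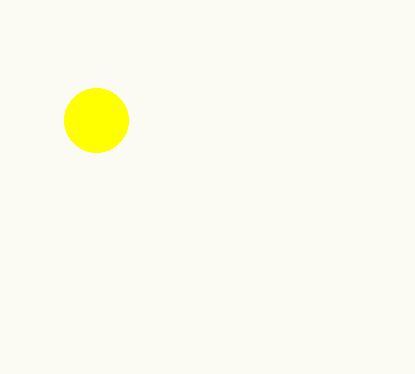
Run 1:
cx = 96
cy = 120
r = 32
fill = 'yellow'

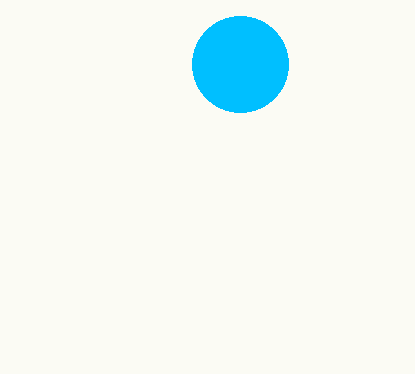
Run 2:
cx = 240, cy = 64, r = 48, fill = 'deepskyblue'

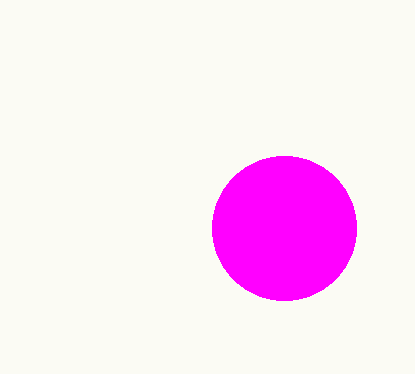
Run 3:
cx = 284; cy = 228; r = 72; fill = 'magenta'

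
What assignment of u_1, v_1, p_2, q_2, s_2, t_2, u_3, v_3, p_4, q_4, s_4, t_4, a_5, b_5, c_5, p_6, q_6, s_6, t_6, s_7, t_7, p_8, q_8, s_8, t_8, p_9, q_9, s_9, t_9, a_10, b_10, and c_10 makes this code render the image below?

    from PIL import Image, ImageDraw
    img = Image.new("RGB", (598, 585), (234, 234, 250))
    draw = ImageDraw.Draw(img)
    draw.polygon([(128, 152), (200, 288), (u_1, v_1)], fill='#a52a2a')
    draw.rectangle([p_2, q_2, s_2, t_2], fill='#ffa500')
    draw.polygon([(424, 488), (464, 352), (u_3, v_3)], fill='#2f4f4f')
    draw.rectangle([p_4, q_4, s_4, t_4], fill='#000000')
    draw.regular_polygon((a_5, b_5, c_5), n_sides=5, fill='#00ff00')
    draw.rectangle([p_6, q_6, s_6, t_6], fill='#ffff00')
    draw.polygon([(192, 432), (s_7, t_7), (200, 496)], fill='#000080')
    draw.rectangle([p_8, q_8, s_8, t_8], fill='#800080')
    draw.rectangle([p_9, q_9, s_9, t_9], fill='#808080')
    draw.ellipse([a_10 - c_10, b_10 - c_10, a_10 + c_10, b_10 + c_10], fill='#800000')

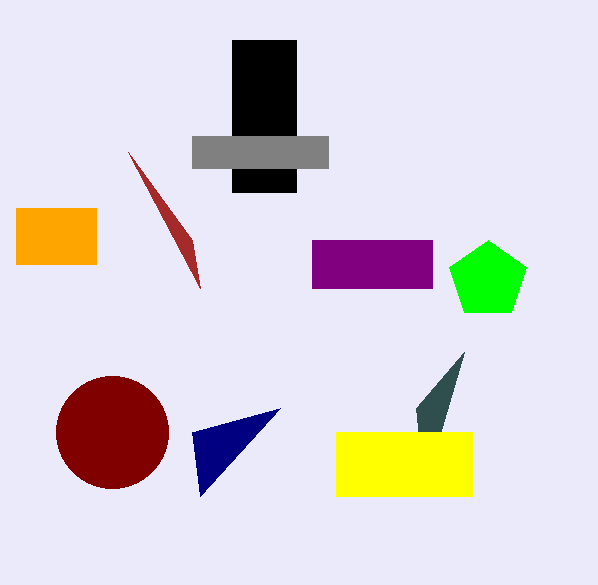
u_1 = 192, v_1 = 240, p_2 = 16, q_2 = 208, s_2 = 96, t_2 = 264, u_3 = 416, v_3 = 408, p_4 = 232, q_4 = 40, s_4 = 296, t_4 = 192, a_5 = 488, b_5 = 280, c_5 = 40, p_6 = 336, q_6 = 432, s_6 = 472, t_6 = 496, s_7 = 280, t_7 = 408, p_8 = 312, q_8 = 240, s_8 = 432, t_8 = 288, p_9 = 192, q_9 = 136, s_9 = 328, t_9 = 168, a_10 = 112, b_10 = 432, c_10 = 56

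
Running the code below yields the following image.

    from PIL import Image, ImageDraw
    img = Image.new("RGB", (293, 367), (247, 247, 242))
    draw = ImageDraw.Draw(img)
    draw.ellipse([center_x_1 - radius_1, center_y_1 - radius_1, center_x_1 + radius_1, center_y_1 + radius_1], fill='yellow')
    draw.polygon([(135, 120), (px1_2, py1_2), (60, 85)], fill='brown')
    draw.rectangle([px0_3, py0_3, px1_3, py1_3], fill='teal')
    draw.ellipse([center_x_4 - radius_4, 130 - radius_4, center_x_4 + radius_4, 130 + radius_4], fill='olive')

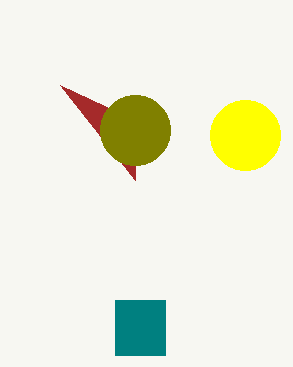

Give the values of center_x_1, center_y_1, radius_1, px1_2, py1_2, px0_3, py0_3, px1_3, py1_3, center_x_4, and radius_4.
center_x_1 = 245
center_y_1 = 135
radius_1 = 35
px1_2 = 135
py1_2 = 180
px0_3 = 115
py0_3 = 300
px1_3 = 165
py1_3 = 355
center_x_4 = 135
radius_4 = 35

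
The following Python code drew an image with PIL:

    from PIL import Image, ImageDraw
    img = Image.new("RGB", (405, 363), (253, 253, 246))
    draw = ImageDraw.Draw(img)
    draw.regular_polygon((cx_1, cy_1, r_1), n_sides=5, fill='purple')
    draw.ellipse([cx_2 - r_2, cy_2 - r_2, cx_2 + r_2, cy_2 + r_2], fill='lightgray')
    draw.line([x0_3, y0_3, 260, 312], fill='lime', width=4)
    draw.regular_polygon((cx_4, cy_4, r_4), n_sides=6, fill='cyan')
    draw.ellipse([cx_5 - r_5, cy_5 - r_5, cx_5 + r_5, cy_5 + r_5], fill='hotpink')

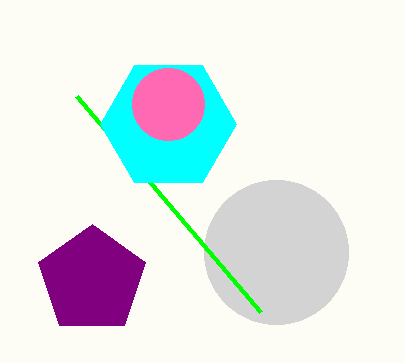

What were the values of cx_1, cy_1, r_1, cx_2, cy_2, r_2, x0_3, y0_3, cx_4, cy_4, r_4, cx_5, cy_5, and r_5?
cx_1 = 92, cy_1 = 280, r_1 = 56, cx_2 = 276, cy_2 = 252, r_2 = 72, x0_3 = 76, y0_3 = 96, cx_4 = 168, cy_4 = 124, r_4 = 68, cx_5 = 168, cy_5 = 104, r_5 = 36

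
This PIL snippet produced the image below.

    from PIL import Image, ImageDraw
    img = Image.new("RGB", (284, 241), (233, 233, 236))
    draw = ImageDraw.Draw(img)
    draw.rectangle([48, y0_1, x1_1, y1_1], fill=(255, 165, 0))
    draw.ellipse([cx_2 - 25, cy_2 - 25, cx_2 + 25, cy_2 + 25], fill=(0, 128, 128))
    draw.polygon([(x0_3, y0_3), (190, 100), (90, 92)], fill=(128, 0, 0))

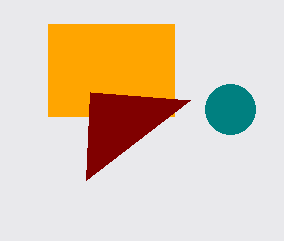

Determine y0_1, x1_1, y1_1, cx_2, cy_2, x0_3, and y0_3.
y0_1 = 24
x1_1 = 174
y1_1 = 116
cx_2 = 230
cy_2 = 109
x0_3 = 86
y0_3 = 180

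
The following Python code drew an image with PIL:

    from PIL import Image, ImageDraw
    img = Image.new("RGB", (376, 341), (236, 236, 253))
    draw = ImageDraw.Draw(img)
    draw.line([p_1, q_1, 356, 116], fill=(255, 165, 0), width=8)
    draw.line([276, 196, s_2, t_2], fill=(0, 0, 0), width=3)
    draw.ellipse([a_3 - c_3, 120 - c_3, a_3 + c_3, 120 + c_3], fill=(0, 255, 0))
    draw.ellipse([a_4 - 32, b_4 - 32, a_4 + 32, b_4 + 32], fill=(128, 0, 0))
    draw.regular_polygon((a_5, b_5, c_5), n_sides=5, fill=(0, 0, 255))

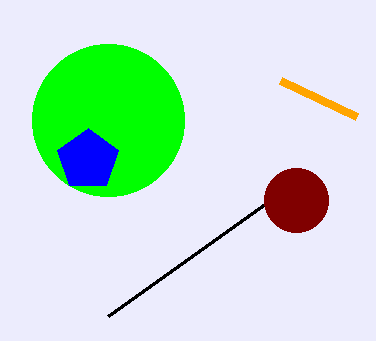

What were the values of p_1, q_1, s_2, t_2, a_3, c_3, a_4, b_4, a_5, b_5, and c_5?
p_1 = 280
q_1 = 80
s_2 = 108
t_2 = 316
a_3 = 108
c_3 = 76
a_4 = 296
b_4 = 200
a_5 = 88
b_5 = 160
c_5 = 32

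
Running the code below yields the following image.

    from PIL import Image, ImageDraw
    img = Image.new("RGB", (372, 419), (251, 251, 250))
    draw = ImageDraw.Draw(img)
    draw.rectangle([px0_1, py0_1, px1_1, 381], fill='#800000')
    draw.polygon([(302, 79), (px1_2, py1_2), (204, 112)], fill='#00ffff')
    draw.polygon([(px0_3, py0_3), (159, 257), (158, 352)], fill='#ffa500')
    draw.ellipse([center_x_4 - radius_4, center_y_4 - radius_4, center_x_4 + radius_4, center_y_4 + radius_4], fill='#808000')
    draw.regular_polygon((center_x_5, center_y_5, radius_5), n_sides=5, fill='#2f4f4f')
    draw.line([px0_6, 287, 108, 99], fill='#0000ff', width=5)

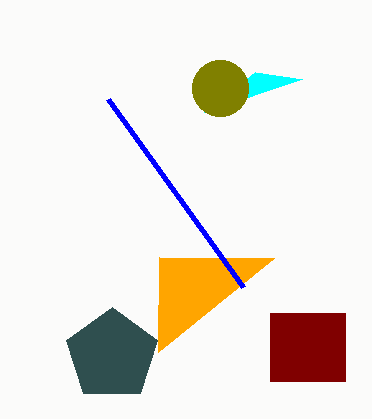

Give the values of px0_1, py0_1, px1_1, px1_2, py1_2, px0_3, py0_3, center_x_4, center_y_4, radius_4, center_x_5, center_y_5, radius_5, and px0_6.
px0_1 = 270
py0_1 = 313
px1_1 = 345
px1_2 = 255
py1_2 = 72
px0_3 = 274
py0_3 = 258
center_x_4 = 220
center_y_4 = 88
radius_4 = 28
center_x_5 = 112
center_y_5 = 355
radius_5 = 48
px0_6 = 243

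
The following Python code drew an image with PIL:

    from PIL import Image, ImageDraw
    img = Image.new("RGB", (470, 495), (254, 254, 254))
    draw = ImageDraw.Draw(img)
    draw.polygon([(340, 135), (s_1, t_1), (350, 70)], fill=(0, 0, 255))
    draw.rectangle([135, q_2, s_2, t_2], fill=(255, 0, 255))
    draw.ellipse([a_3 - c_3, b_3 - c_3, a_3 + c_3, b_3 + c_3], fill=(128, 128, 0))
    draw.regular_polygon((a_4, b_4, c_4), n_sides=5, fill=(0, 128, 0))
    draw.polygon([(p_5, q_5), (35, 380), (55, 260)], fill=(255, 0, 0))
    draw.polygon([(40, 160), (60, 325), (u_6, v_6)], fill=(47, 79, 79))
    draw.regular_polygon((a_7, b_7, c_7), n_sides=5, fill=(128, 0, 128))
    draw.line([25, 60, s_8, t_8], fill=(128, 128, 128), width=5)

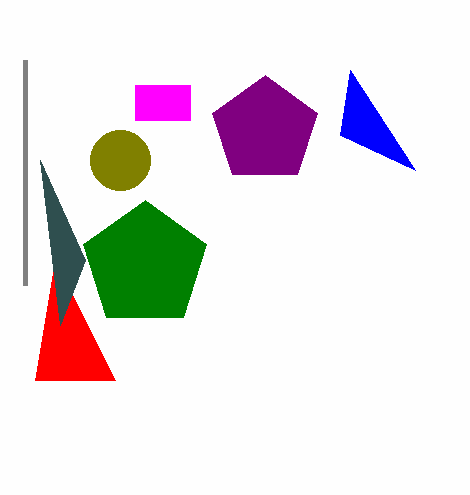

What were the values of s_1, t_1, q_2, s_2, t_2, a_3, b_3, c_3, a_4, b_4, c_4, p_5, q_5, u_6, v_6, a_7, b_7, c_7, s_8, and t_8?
s_1 = 415
t_1 = 170
q_2 = 85
s_2 = 190
t_2 = 120
a_3 = 120
b_3 = 160
c_3 = 30
a_4 = 145
b_4 = 265
c_4 = 65
p_5 = 115
q_5 = 380
u_6 = 85
v_6 = 260
a_7 = 265
b_7 = 130
c_7 = 55
s_8 = 25
t_8 = 285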